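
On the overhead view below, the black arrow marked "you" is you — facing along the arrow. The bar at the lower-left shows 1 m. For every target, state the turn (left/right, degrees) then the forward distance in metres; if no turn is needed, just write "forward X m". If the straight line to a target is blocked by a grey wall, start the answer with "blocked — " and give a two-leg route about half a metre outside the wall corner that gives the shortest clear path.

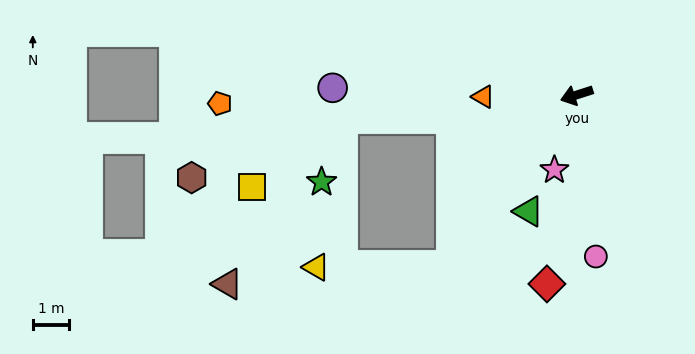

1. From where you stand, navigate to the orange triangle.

turn right 17°, forward 2.6 m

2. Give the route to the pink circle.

turn left 79°, forward 4.5 m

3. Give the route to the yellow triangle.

blocked — turn left 36°, forward 5.8 m, then turn right 53°, forward 3.7 m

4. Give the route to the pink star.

turn left 56°, forward 2.2 m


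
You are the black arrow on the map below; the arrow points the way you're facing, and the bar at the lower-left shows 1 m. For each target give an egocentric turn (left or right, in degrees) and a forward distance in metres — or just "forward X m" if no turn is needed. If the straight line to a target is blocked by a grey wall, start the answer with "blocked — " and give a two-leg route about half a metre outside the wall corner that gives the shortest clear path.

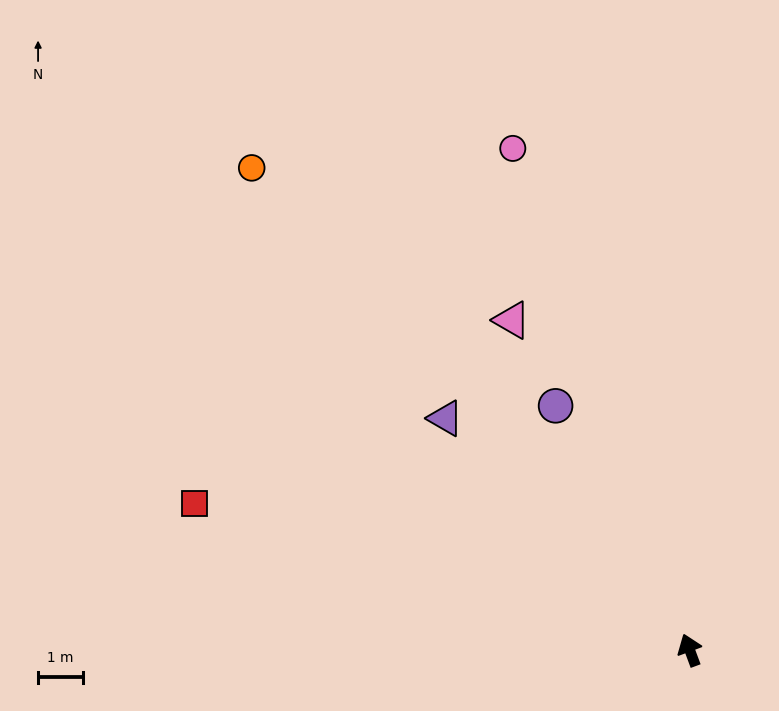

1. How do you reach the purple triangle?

turn left 26°, forward 7.4 m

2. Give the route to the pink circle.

forward 11.7 m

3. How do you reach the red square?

turn left 53°, forward 11.4 m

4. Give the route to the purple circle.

turn left 8°, forward 6.2 m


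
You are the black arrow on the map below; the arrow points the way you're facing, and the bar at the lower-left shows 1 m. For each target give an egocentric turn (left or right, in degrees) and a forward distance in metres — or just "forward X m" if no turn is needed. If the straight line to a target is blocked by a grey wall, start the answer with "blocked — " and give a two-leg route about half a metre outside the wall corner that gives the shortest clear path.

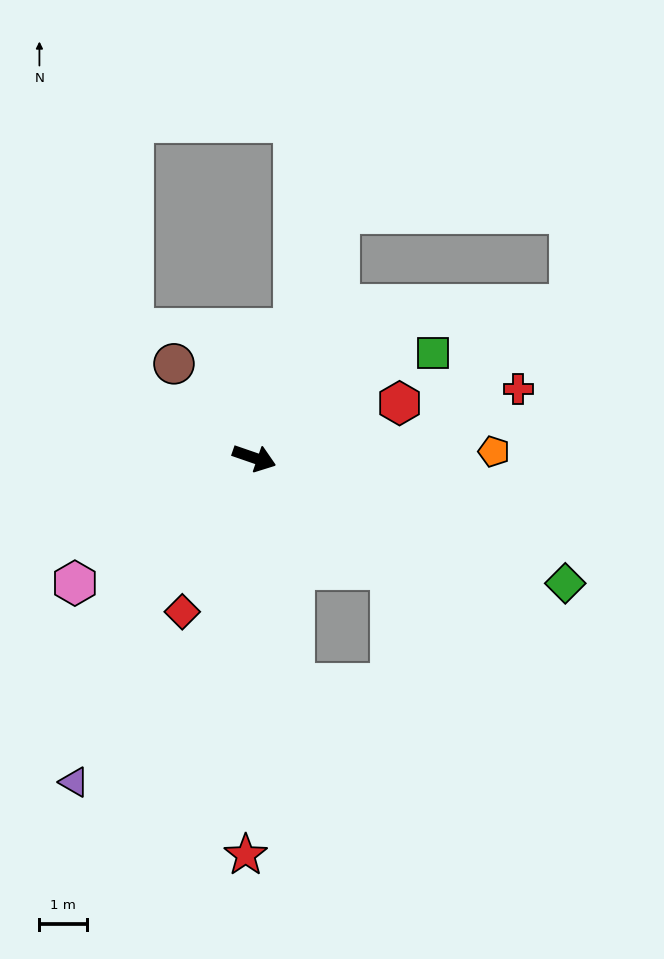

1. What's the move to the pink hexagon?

turn right 126°, forward 4.6 m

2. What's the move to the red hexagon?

turn left 40°, forward 3.2 m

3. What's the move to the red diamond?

turn right 96°, forward 3.6 m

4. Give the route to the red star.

turn right 72°, forward 8.3 m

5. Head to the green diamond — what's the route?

turn right 3°, forward 7.0 m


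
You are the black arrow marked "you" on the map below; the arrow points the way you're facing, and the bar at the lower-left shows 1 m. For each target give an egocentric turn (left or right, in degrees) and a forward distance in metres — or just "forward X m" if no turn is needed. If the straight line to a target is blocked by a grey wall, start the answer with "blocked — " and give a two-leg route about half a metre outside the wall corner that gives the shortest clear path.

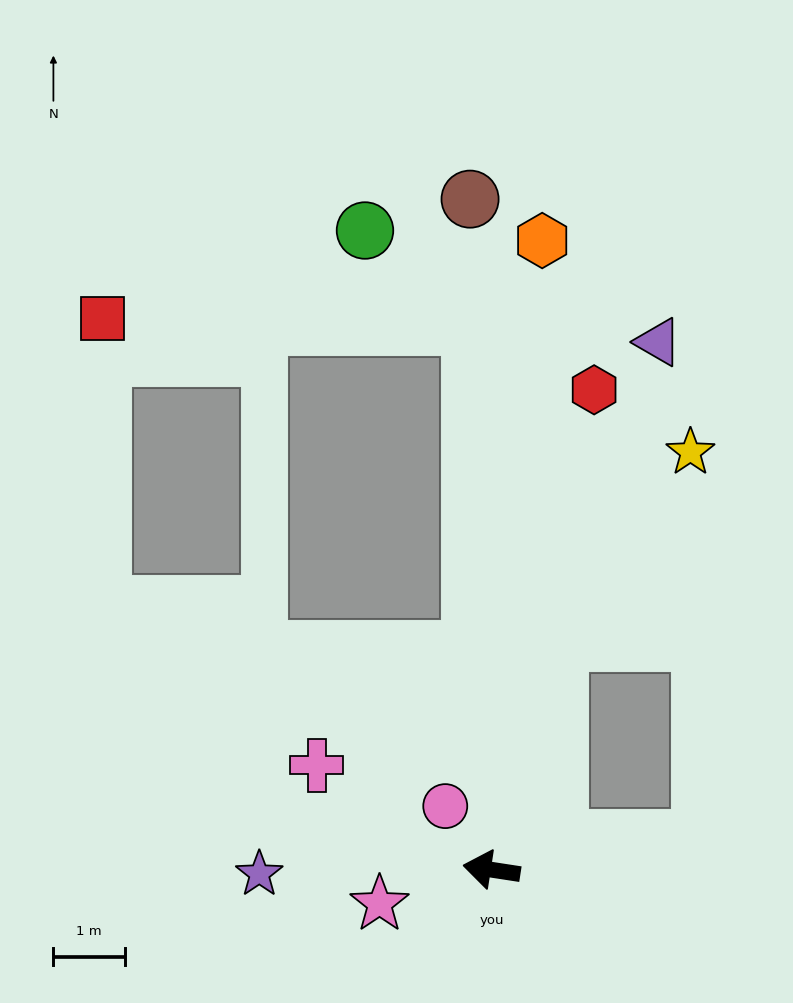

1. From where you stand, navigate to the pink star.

turn left 26°, forward 1.6 m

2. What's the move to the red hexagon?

turn right 93°, forward 6.9 m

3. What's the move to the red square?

blocked — turn right 79°, forward 7.6 m, then turn left 87°, forward 5.2 m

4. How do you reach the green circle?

blocked — turn right 79°, forward 7.6 m, then turn left 46°, forward 2.0 m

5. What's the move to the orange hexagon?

turn right 86°, forward 8.8 m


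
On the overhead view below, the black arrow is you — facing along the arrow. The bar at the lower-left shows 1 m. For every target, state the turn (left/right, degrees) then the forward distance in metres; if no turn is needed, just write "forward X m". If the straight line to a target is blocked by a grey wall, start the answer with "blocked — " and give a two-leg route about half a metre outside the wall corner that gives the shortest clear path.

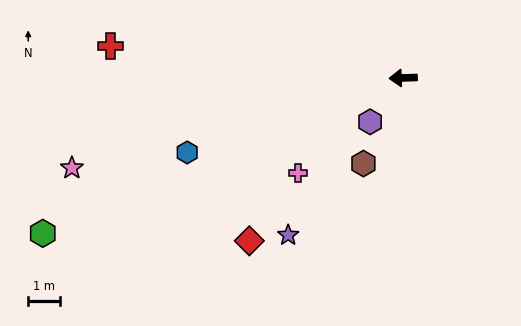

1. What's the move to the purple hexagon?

turn left 51°, forward 1.7 m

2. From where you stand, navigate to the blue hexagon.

turn left 17°, forward 7.2 m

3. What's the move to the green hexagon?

turn left 21°, forward 12.4 m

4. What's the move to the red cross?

turn right 8°, forward 9.3 m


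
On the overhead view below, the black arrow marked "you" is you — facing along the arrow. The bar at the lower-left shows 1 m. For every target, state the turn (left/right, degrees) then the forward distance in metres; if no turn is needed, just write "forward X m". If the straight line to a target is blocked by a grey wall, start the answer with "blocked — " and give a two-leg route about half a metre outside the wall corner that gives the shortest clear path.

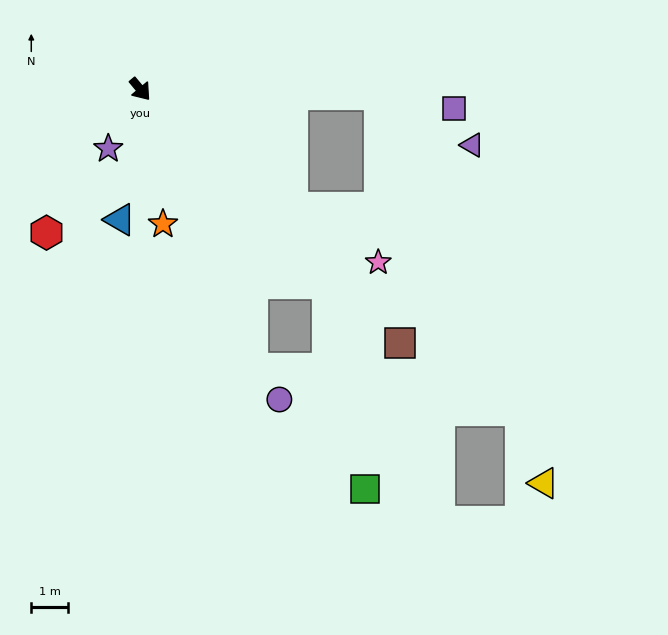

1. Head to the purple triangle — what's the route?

blocked — turn left 49°, forward 6.5 m, then turn right 28°, forward 2.9 m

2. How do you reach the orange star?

turn right 30°, forward 3.7 m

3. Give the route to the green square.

blocked — turn left 4°, forward 7.3 m, then turn right 33°, forward 5.6 m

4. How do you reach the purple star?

turn right 68°, forward 1.8 m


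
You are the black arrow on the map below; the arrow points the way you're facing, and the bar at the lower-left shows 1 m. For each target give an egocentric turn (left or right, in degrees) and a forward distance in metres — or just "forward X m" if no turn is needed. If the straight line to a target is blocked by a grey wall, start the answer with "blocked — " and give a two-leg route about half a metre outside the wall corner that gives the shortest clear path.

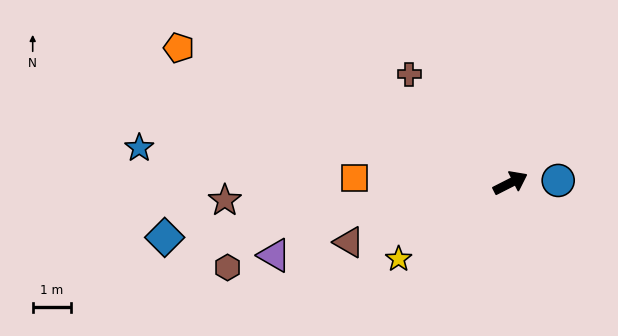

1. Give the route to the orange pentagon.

turn left 131°, forward 9.3 m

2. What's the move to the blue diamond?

turn left 162°, forward 9.1 m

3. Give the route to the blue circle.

turn right 24°, forward 1.2 m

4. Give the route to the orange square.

turn left 151°, forward 4.1 m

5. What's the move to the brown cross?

turn left 106°, forward 3.9 m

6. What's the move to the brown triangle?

turn left 173°, forward 4.5 m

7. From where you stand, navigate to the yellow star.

turn right 173°, forward 3.5 m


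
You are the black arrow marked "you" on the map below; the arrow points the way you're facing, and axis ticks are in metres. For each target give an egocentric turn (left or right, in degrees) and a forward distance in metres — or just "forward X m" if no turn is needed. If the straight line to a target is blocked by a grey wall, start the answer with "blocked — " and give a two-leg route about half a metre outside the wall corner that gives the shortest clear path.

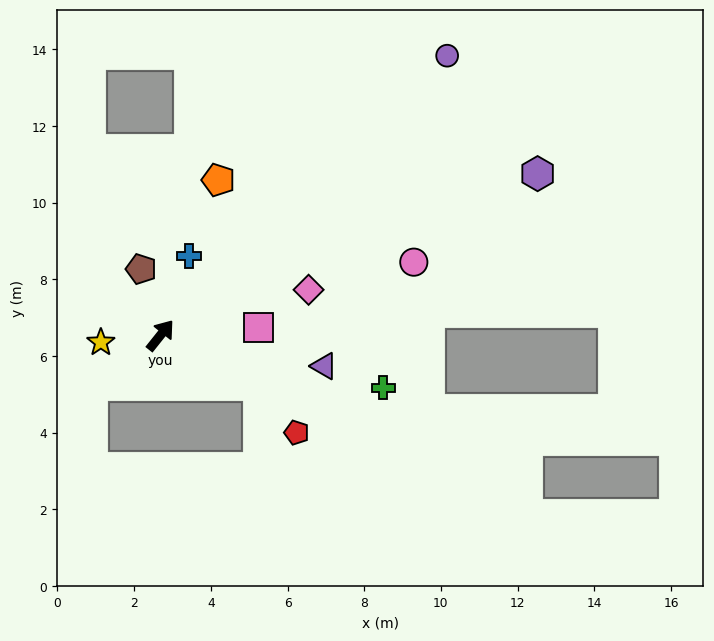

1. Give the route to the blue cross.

turn left 19°, forward 2.2 m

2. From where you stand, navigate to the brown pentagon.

turn left 55°, forward 1.8 m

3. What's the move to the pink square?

turn right 47°, forward 2.6 m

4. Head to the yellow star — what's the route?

turn left 135°, forward 1.6 m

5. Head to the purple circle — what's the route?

turn right 7°, forward 10.4 m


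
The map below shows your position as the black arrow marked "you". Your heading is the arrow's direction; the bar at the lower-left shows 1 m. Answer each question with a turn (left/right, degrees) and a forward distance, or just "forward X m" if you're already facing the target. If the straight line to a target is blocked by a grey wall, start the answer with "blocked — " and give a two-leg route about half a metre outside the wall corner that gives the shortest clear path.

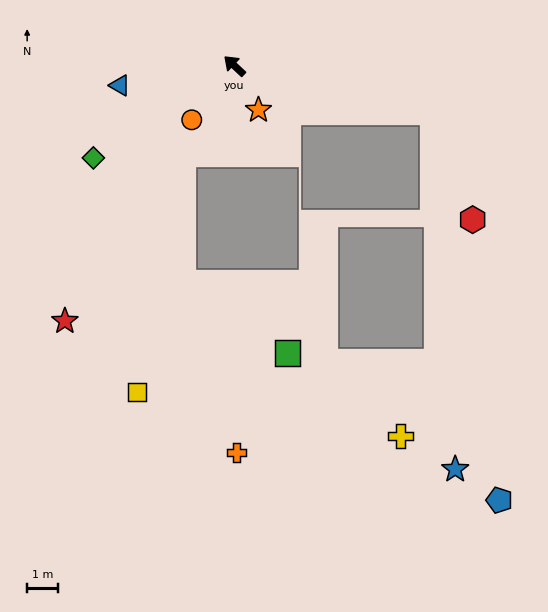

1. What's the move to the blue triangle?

turn left 53°, forward 3.8 m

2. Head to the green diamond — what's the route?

turn left 76°, forward 5.5 m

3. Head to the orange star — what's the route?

turn left 162°, forward 1.7 m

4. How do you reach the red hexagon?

blocked — turn right 150°, forward 6.7 m, then turn right 57°, forward 3.8 m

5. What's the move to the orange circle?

turn left 95°, forward 2.3 m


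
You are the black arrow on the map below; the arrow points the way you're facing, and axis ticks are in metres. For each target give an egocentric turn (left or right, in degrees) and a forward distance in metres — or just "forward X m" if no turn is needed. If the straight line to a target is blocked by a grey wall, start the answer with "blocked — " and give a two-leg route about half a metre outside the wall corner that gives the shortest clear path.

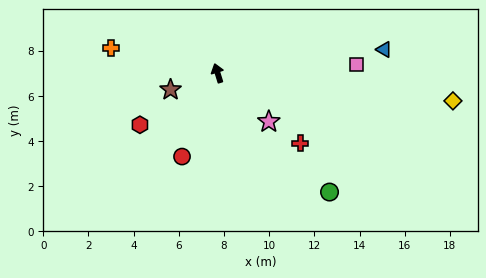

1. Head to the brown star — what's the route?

turn left 92°, forward 2.2 m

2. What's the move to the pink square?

turn right 104°, forward 6.2 m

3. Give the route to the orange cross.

turn left 59°, forward 4.8 m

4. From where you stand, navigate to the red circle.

turn left 140°, forward 4.0 m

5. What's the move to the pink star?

turn right 151°, forward 3.1 m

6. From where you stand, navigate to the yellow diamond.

turn right 114°, forward 10.5 m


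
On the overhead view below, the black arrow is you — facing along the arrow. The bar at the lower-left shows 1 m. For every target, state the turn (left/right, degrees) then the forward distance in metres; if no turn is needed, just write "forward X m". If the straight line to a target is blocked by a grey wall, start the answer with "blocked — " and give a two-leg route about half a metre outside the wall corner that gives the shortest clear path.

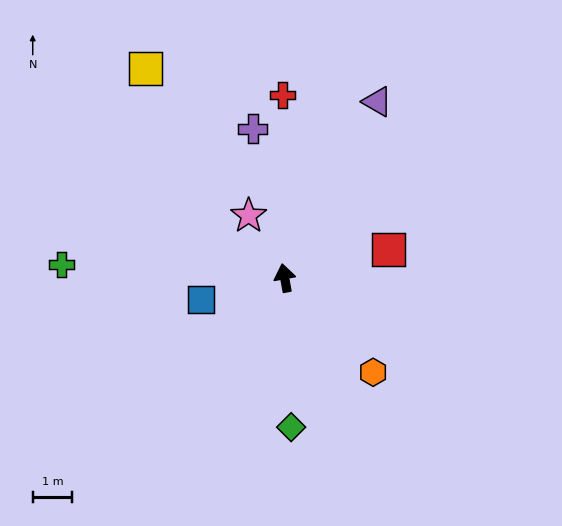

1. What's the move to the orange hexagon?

turn right 147°, forward 3.3 m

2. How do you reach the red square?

turn right 85°, forward 2.7 m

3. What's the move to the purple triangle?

turn right 38°, forward 5.0 m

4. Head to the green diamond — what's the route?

turn left 172°, forward 3.8 m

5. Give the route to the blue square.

turn left 94°, forward 2.2 m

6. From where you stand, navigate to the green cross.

turn left 76°, forward 5.6 m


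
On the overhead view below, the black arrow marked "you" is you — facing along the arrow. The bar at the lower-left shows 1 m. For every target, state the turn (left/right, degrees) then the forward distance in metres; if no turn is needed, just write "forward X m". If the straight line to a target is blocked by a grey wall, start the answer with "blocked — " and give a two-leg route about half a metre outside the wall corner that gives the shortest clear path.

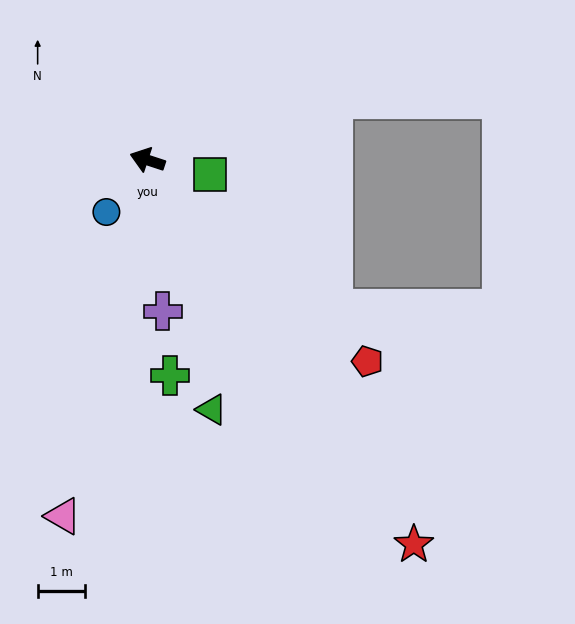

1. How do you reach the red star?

turn left 143°, forward 10.0 m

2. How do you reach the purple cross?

turn left 114°, forward 3.2 m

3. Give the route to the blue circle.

turn left 70°, forward 1.4 m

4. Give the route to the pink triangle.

turn left 95°, forward 7.8 m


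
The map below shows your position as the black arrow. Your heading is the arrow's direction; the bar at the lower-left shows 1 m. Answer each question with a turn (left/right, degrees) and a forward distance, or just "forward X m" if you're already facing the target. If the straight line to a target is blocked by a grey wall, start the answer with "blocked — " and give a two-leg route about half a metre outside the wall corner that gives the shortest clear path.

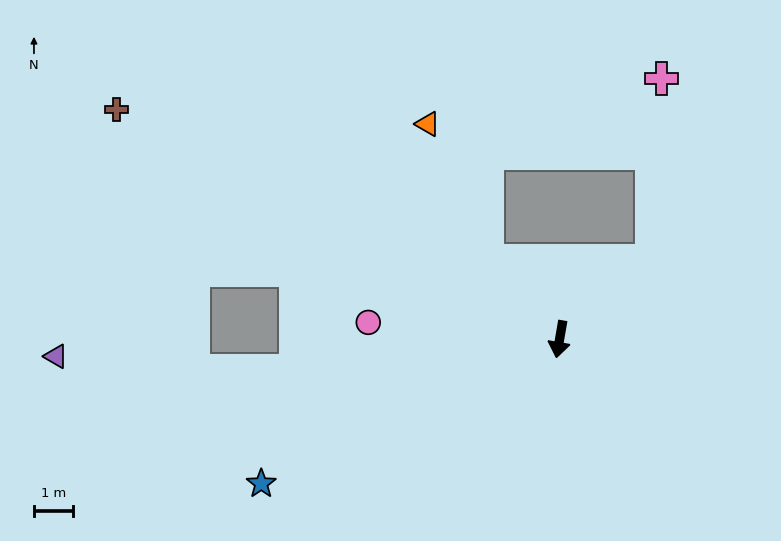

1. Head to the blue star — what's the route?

turn right 54°, forward 8.4 m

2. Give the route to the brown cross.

turn right 108°, forward 12.7 m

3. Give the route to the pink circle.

turn right 85°, forward 4.9 m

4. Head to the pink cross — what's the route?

blocked — turn left 140°, forward 3.1 m, then turn left 47°, forward 4.6 m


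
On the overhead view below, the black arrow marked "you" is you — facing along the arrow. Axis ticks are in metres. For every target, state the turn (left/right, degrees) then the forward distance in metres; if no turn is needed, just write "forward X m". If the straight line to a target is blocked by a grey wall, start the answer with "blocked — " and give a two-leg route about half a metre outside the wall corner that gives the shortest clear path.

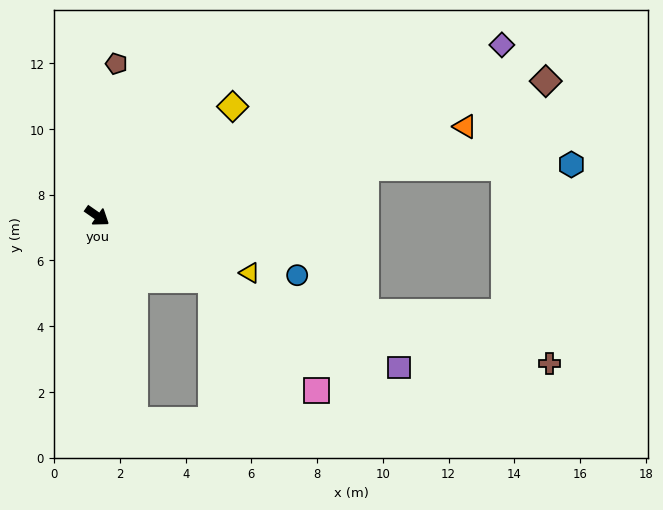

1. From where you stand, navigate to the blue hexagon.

blocked — turn left 45°, forward 8.3 m, then turn right 9°, forward 6.3 m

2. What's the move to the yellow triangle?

turn left 14°, forward 5.0 m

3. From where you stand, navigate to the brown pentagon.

turn left 118°, forward 4.7 m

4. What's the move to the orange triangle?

turn left 49°, forward 11.5 m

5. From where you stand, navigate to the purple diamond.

turn left 58°, forward 13.4 m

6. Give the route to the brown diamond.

turn left 52°, forward 14.3 m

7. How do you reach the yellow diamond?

turn left 74°, forward 5.3 m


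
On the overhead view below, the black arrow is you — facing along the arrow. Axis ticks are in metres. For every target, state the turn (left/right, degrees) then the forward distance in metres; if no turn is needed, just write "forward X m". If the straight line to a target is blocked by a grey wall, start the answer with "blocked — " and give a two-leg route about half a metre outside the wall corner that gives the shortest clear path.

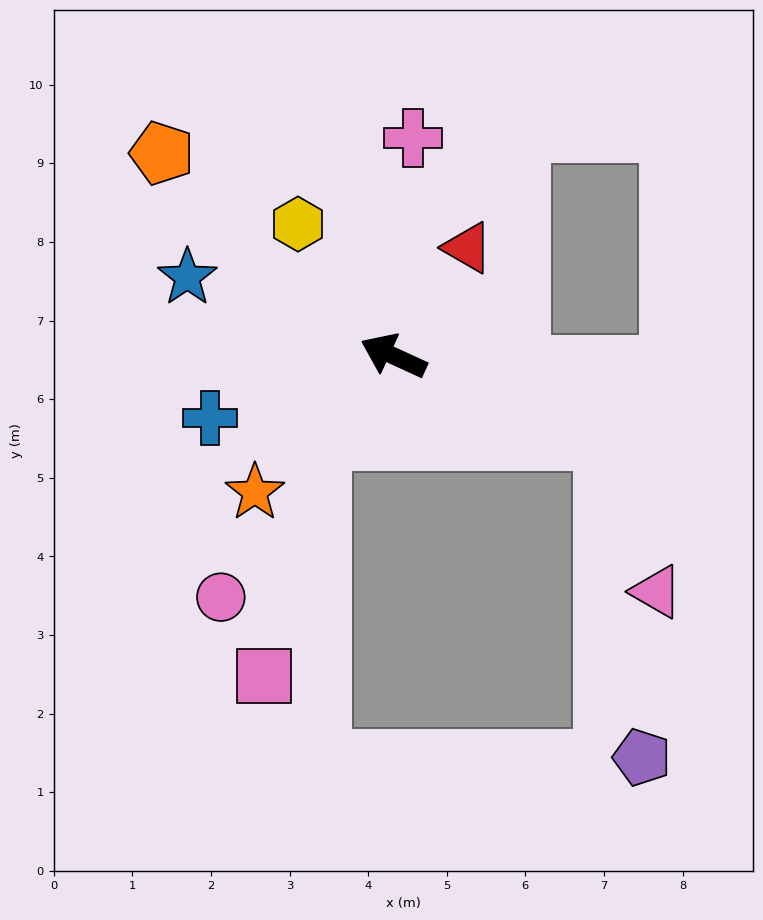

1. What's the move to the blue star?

turn left 4°, forward 2.8 m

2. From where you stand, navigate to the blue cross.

turn left 43°, forward 2.5 m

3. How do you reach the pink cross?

turn right 70°, forward 2.8 m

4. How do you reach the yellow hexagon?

turn right 29°, forward 2.1 m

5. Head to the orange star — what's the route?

turn left 69°, forward 2.5 m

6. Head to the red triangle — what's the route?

turn right 100°, forward 1.7 m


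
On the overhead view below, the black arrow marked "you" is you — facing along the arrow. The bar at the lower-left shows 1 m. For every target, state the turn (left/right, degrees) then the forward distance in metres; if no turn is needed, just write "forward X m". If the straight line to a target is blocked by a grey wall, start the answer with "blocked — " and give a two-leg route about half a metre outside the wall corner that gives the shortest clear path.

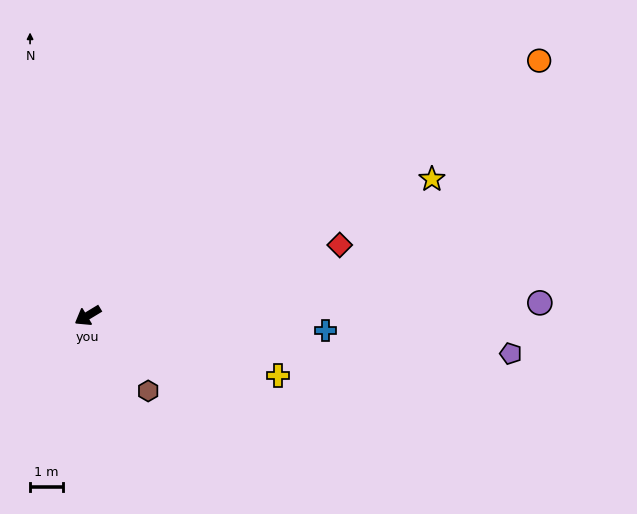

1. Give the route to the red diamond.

turn left 165°, forward 7.9 m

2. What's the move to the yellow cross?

turn left 131°, forward 6.0 m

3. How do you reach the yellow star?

turn left 171°, forward 11.2 m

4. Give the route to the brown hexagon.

turn left 98°, forward 2.9 m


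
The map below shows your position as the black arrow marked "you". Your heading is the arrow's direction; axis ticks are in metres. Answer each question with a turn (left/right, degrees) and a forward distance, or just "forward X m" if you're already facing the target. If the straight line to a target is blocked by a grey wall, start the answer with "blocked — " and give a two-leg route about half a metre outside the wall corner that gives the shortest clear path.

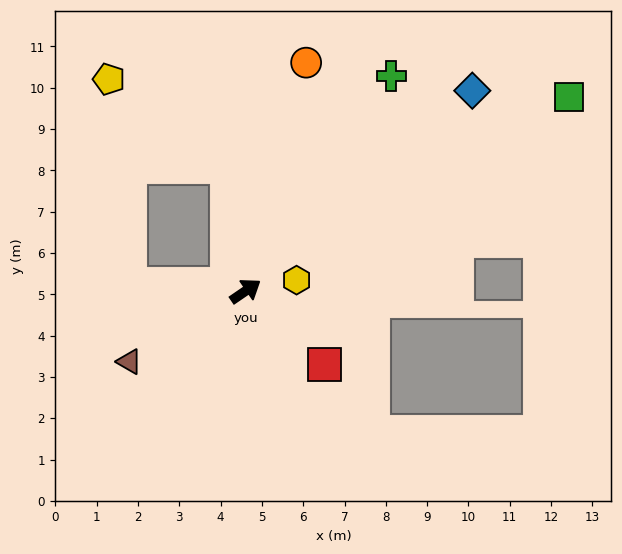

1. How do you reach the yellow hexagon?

turn right 22°, forward 1.3 m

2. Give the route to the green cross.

turn left 21°, forward 6.3 m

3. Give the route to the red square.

turn right 77°, forward 2.6 m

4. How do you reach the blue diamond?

turn left 7°, forward 7.3 m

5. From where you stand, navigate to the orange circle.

turn left 41°, forward 5.7 m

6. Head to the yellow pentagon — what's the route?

blocked — turn left 64°, forward 3.0 m, then turn left 45°, forward 3.6 m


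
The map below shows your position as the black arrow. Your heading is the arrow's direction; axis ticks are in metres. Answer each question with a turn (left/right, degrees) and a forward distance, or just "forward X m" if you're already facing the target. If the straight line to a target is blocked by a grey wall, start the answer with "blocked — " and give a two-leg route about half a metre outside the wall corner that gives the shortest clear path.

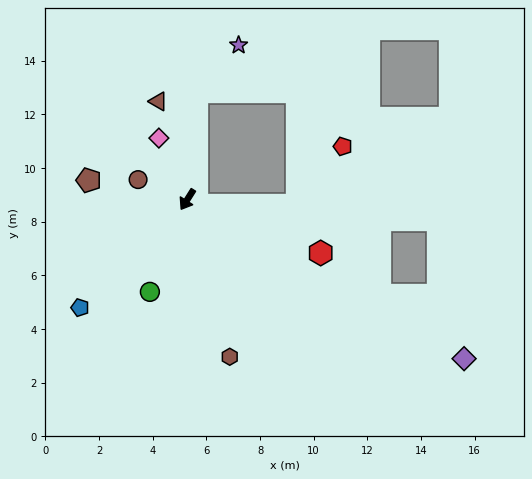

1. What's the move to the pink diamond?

turn right 123°, forward 2.5 m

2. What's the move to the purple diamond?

turn left 92°, forward 11.9 m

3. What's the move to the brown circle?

turn right 80°, forward 2.0 m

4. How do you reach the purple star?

blocked — turn right 153°, forward 4.0 m, then turn right 36°, forward 2.3 m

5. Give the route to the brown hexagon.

turn left 47°, forward 6.1 m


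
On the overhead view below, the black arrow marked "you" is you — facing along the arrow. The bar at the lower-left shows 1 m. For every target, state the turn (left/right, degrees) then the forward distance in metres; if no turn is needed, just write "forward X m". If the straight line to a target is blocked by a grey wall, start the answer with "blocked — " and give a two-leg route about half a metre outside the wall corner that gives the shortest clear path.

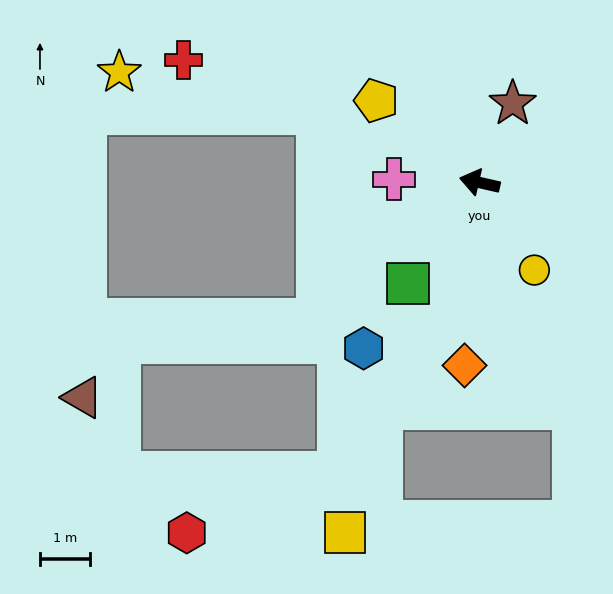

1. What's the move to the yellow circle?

turn left 135°, forward 2.1 m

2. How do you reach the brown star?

turn right 100°, forward 1.7 m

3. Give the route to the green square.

turn left 67°, forward 2.5 m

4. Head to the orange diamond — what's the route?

turn left 98°, forward 3.7 m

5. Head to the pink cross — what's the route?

turn left 11°, forward 1.7 m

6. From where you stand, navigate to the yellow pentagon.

turn right 26°, forward 2.6 m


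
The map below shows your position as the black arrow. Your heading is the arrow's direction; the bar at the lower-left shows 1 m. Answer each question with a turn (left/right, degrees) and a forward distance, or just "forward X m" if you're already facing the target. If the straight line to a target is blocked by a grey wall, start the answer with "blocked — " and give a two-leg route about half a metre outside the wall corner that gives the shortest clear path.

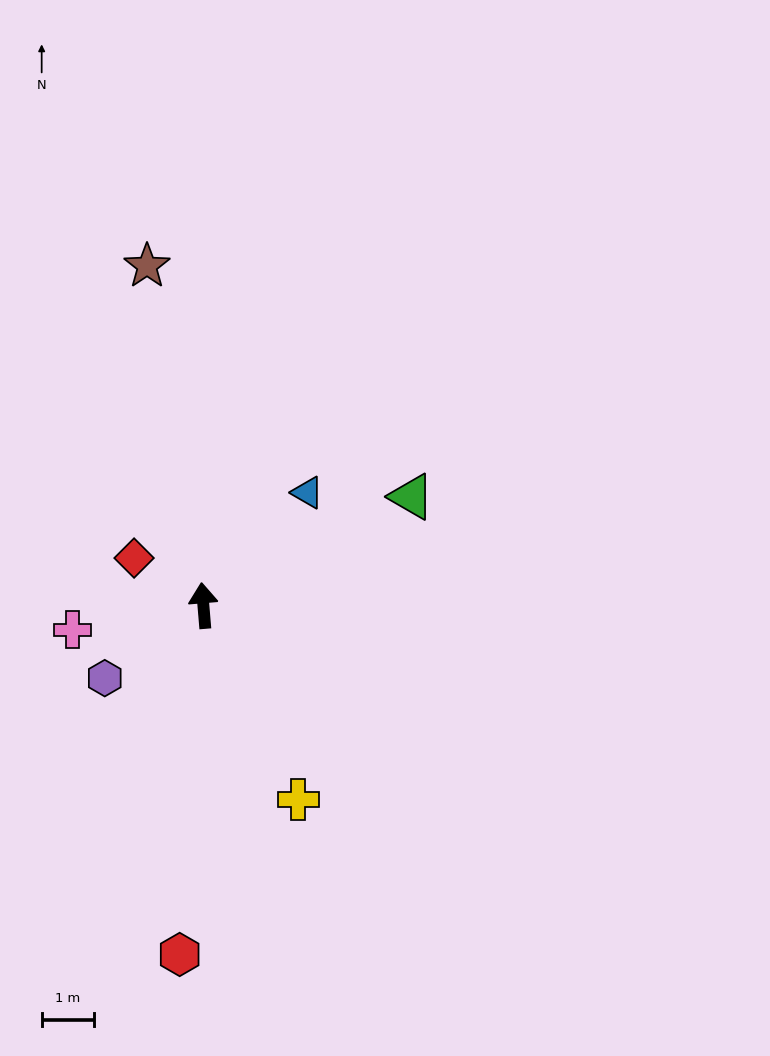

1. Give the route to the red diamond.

turn left 51°, forward 1.6 m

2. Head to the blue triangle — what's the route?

turn right 47°, forward 2.9 m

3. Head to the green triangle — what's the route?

turn right 67°, forward 4.5 m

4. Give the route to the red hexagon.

turn left 171°, forward 6.7 m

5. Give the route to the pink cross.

turn left 96°, forward 2.6 m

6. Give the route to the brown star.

turn left 5°, forward 6.6 m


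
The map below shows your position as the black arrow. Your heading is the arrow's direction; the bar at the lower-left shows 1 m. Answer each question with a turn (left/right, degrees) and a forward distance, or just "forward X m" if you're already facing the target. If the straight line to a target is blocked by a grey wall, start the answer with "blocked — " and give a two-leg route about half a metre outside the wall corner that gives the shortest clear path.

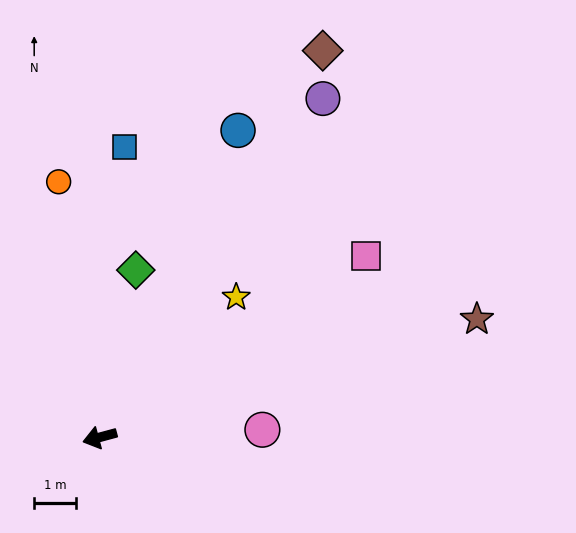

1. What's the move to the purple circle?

turn right 138°, forward 9.8 m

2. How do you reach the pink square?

turn right 161°, forward 7.8 m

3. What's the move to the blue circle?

turn right 129°, forward 8.1 m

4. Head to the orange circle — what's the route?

turn right 96°, forward 6.2 m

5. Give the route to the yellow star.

turn right 149°, forward 4.7 m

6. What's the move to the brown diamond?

turn right 135°, forward 10.8 m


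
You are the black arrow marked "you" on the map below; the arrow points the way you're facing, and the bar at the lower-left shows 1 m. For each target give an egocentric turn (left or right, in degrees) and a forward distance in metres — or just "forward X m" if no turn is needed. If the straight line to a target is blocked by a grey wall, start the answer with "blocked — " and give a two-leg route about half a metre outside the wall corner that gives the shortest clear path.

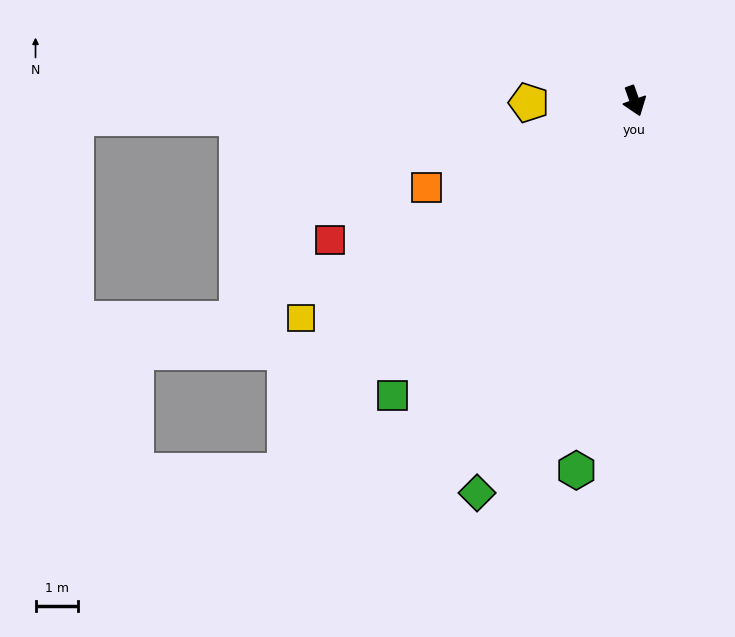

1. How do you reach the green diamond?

turn right 41°, forward 9.9 m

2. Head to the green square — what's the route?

turn right 59°, forward 9.0 m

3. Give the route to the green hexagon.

turn right 29°, forward 8.8 m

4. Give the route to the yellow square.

turn right 76°, forward 9.3 m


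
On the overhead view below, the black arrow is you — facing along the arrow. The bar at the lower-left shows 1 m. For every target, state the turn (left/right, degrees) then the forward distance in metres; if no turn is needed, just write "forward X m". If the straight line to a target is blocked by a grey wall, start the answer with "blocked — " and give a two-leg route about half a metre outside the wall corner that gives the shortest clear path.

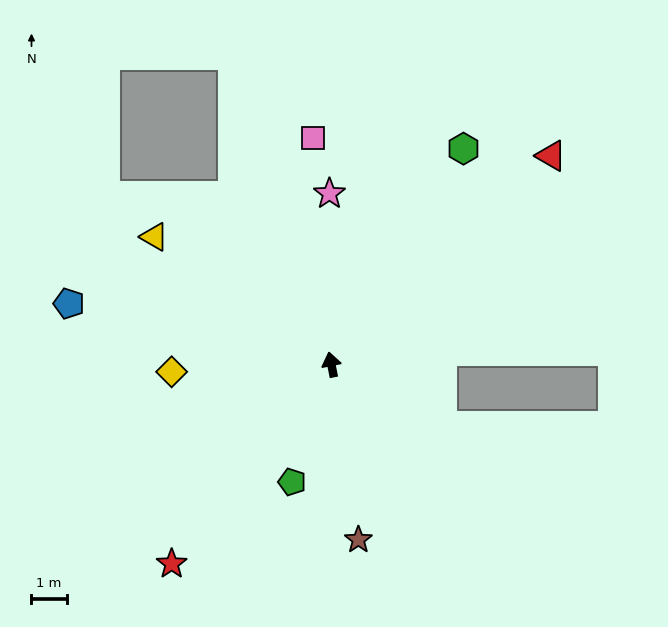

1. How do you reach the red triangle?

turn right 58°, forward 8.7 m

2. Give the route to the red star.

turn left 130°, forward 7.3 m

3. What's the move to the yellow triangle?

turn left 43°, forward 6.2 m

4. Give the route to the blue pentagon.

turn left 66°, forward 7.7 m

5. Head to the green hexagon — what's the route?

turn right 43°, forward 7.2 m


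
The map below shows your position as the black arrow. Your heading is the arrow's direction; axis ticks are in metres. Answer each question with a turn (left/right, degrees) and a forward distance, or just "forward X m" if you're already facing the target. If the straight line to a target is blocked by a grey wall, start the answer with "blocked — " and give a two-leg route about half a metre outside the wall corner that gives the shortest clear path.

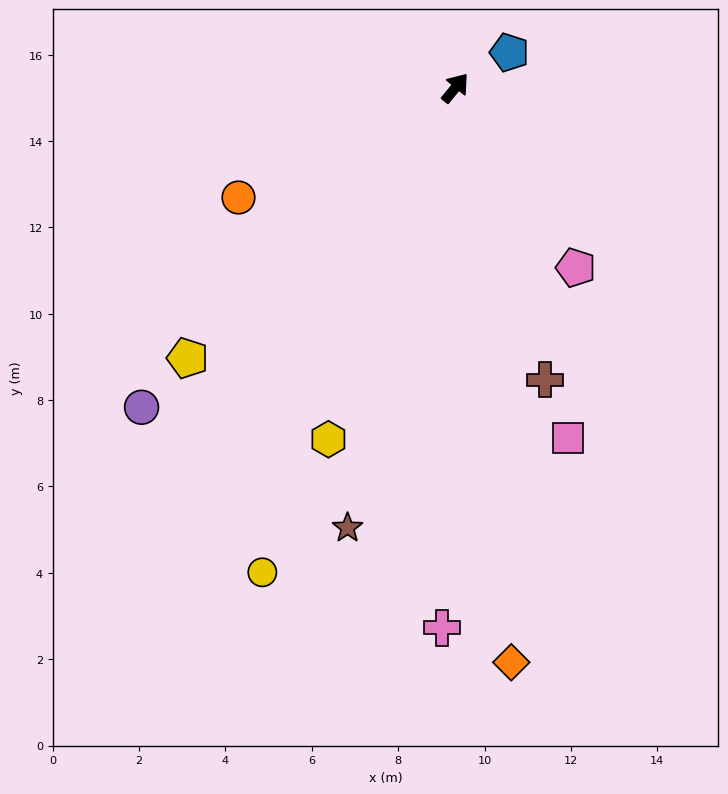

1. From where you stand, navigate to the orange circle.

turn left 156°, forward 5.6 m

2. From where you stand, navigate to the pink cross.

turn right 142°, forward 12.5 m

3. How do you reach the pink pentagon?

turn right 107°, forward 5.0 m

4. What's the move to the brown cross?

turn right 124°, forward 7.1 m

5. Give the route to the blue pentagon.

turn right 18°, forward 1.5 m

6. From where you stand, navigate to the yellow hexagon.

turn right 161°, forward 8.7 m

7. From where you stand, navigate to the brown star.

turn right 155°, forward 10.5 m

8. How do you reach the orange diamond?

turn right 135°, forward 13.4 m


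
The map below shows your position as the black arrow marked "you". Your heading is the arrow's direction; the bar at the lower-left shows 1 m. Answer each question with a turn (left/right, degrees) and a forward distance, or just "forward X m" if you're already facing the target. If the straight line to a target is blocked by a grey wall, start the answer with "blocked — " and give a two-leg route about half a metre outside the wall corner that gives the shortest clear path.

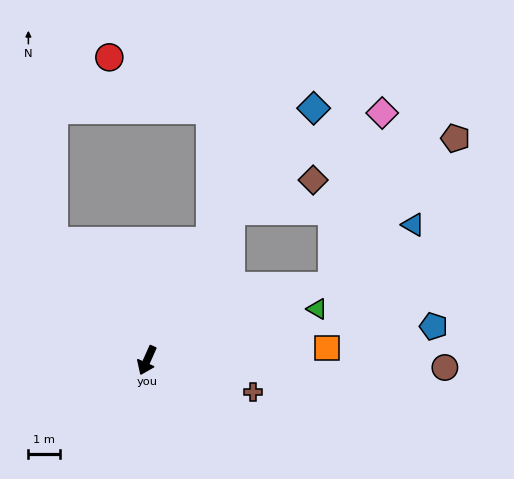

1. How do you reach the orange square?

turn left 118°, forward 5.6 m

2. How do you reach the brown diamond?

blocked — turn left 174°, forward 5.4 m, then turn right 39°, forward 2.7 m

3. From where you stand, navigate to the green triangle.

turn left 131°, forward 5.6 m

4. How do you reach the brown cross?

turn left 98°, forward 3.5 m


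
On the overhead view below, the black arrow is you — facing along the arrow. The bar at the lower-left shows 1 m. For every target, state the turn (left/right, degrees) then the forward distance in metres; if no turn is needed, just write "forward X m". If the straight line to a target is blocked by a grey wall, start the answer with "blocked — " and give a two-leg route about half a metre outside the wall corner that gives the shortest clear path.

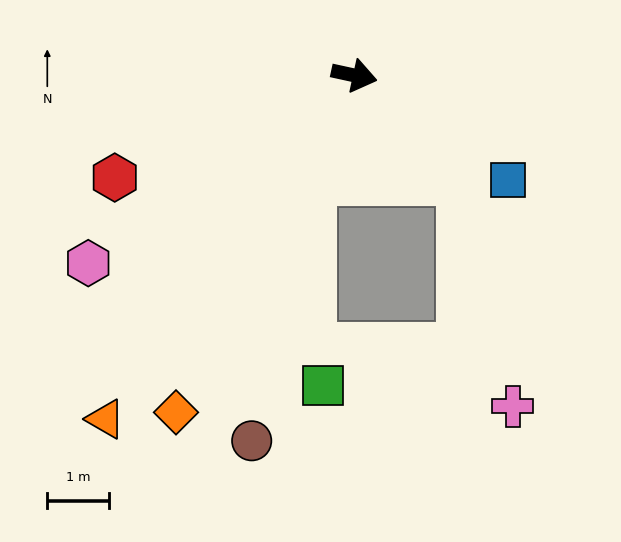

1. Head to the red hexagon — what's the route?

turn right 145°, forward 4.2 m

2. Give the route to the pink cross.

blocked — turn right 31°, forward 2.4 m, then turn right 34°, forward 3.8 m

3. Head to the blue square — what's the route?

turn right 22°, forward 3.0 m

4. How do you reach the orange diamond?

turn right 106°, forward 6.2 m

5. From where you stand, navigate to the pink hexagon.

turn right 132°, forward 5.3 m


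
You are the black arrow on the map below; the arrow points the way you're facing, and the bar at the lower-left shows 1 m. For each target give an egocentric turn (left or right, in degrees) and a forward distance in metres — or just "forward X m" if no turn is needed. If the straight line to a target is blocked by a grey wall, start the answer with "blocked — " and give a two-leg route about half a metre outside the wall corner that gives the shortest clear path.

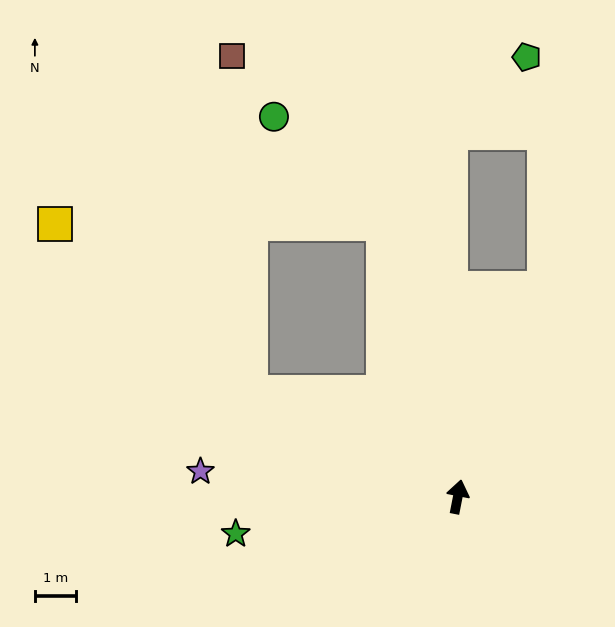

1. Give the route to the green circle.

blocked — turn left 26°, forward 6.9 m, then turn left 31°, forward 3.7 m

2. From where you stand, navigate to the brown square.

blocked — turn left 74°, forward 5.7 m, then turn right 60°, forward 8.3 m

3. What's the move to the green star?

turn left 111°, forward 5.5 m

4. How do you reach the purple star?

turn left 95°, forward 6.3 m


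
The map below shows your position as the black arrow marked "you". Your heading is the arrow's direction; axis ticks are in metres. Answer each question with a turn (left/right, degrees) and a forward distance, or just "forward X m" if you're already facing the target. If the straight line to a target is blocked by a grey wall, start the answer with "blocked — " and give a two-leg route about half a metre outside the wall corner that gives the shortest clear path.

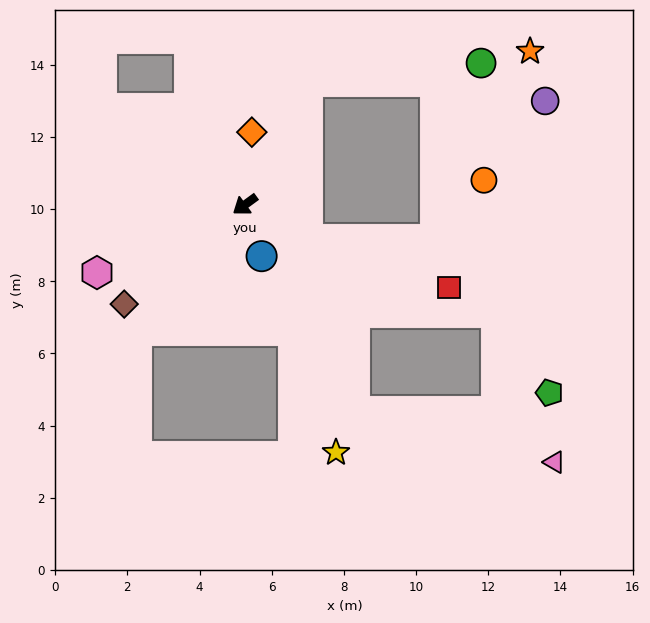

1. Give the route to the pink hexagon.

turn right 12°, forward 4.5 m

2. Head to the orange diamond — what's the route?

turn right 132°, forward 2.0 m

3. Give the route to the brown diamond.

turn left 3°, forward 4.3 m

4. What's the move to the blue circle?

turn left 72°, forward 1.5 m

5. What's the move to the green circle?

blocked — turn right 153°, forward 3.8 m, then turn right 57°, forward 4.8 m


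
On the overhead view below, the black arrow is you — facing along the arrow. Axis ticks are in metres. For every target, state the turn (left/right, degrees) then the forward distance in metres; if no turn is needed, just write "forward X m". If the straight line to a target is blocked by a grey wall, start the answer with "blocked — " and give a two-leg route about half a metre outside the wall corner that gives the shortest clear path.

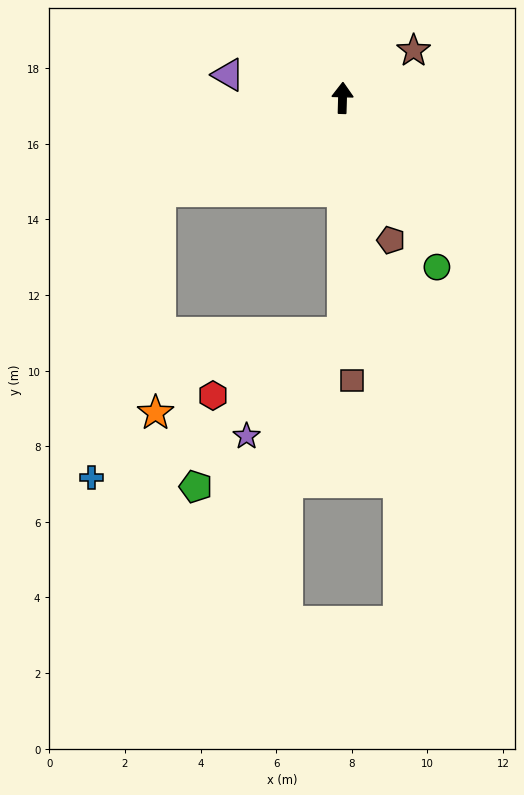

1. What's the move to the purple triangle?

turn left 80°, forward 3.1 m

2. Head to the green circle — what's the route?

turn right 149°, forward 5.1 m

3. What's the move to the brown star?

turn right 55°, forward 2.3 m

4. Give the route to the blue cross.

blocked — turn left 119°, forward 5.4 m, then turn left 49°, forward 7.8 m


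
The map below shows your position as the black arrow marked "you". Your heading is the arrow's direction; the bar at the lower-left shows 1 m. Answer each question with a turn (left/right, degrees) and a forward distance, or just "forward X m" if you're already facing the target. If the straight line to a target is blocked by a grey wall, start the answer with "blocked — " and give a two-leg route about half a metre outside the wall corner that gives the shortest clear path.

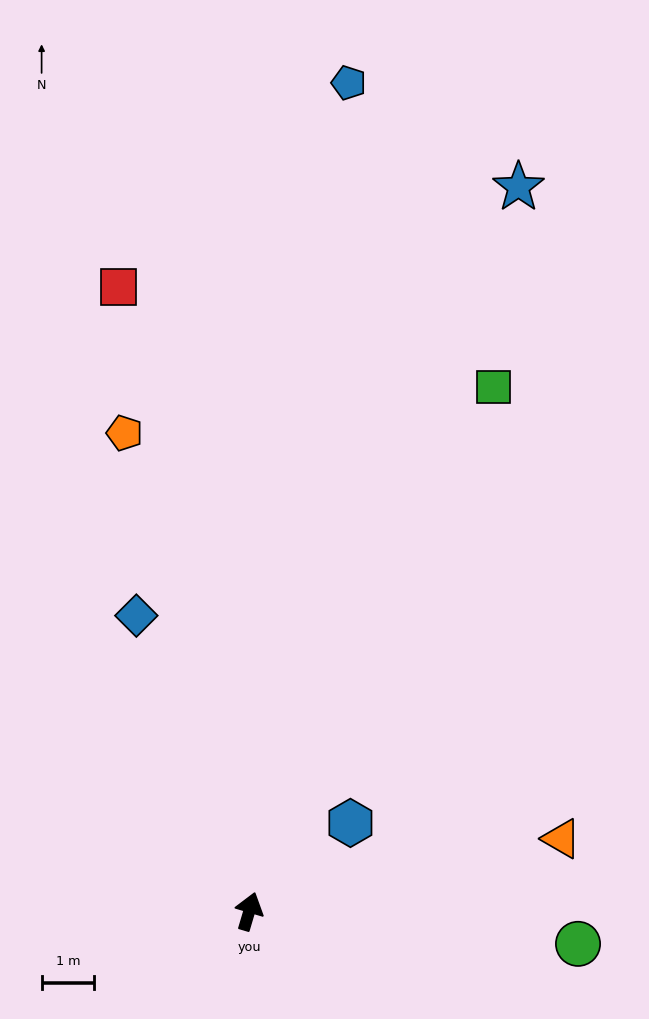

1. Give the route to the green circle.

turn right 79°, forward 6.3 m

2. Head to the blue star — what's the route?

turn right 4°, forward 14.7 m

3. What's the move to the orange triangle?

turn right 60°, forward 6.1 m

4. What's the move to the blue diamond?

turn left 37°, forward 6.0 m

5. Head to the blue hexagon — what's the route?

turn right 32°, forward 2.6 m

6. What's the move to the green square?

turn right 8°, forward 11.0 m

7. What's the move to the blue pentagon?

turn left 10°, forward 15.9 m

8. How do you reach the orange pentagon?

turn left 31°, forward 9.4 m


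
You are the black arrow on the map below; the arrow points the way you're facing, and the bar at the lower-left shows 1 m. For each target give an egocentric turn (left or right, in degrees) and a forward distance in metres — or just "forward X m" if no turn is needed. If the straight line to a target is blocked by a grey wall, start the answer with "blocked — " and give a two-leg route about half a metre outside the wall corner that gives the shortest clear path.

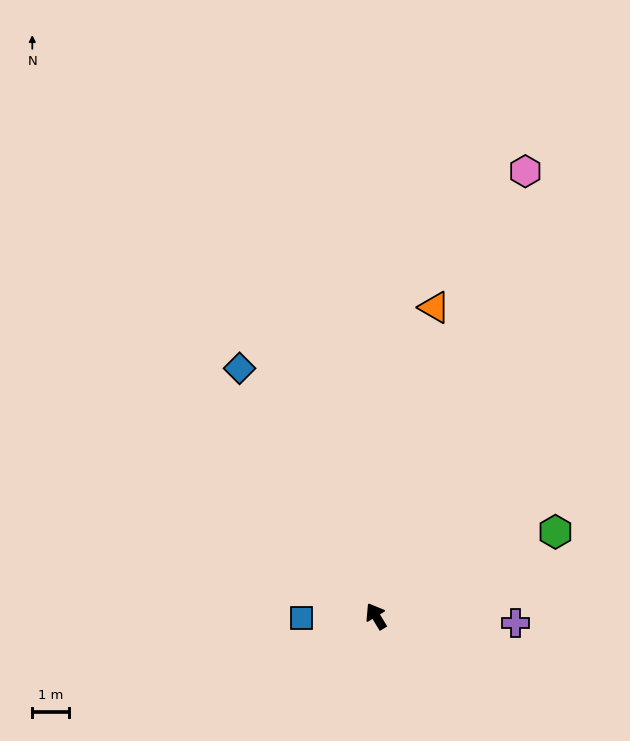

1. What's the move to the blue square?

turn left 60°, forward 2.1 m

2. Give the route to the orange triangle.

turn right 42°, forward 8.7 m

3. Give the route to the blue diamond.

turn right 2°, forward 7.8 m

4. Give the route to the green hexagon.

turn right 96°, forward 5.5 m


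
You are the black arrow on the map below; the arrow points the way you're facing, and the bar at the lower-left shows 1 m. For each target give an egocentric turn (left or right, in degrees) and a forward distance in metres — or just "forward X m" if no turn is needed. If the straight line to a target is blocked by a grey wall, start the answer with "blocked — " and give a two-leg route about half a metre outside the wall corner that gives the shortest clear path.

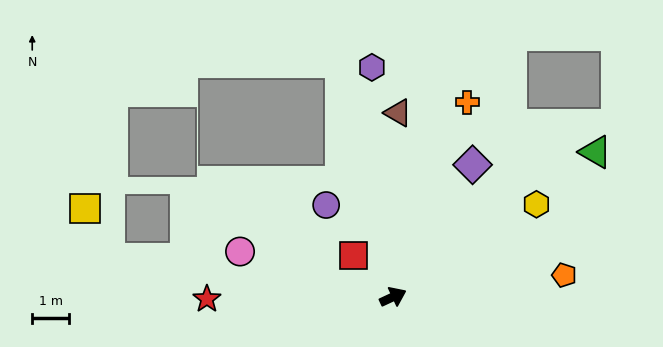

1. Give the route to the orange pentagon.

turn right 18°, forward 4.7 m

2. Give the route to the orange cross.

turn left 44°, forward 5.6 m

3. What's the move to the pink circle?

turn left 139°, forward 4.3 m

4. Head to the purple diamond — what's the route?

turn left 34°, forward 4.2 m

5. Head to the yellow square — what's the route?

blocked — turn left 147°, forward 7.7 m, then turn right 56°, forward 1.5 m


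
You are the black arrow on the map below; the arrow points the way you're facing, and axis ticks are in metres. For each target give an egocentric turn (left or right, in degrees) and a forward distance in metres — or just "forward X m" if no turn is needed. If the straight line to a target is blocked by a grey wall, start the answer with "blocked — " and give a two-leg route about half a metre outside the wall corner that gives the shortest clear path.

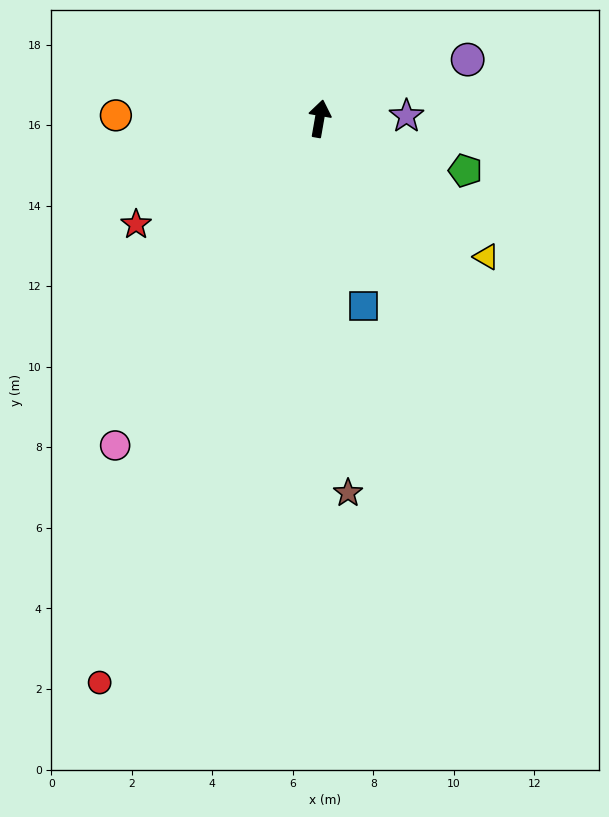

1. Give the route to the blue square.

turn right 157°, forward 4.8 m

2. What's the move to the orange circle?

turn left 99°, forward 5.1 m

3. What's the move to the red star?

turn left 130°, forward 5.3 m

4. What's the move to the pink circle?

turn left 158°, forward 9.6 m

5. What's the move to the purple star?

turn right 78°, forward 2.2 m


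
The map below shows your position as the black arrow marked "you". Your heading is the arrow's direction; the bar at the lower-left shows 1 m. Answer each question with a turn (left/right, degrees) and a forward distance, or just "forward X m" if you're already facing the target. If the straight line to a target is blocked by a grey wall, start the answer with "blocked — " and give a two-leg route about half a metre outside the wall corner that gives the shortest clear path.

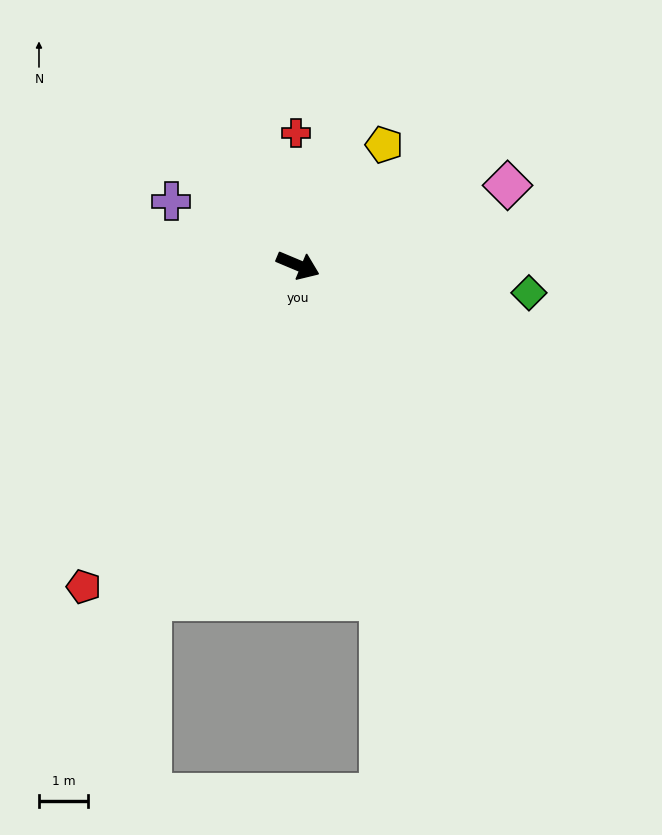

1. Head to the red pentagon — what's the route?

turn right 101°, forward 7.9 m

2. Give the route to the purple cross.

turn left 176°, forward 2.9 m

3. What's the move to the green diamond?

turn left 16°, forward 4.8 m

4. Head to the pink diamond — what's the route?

turn left 44°, forward 4.6 m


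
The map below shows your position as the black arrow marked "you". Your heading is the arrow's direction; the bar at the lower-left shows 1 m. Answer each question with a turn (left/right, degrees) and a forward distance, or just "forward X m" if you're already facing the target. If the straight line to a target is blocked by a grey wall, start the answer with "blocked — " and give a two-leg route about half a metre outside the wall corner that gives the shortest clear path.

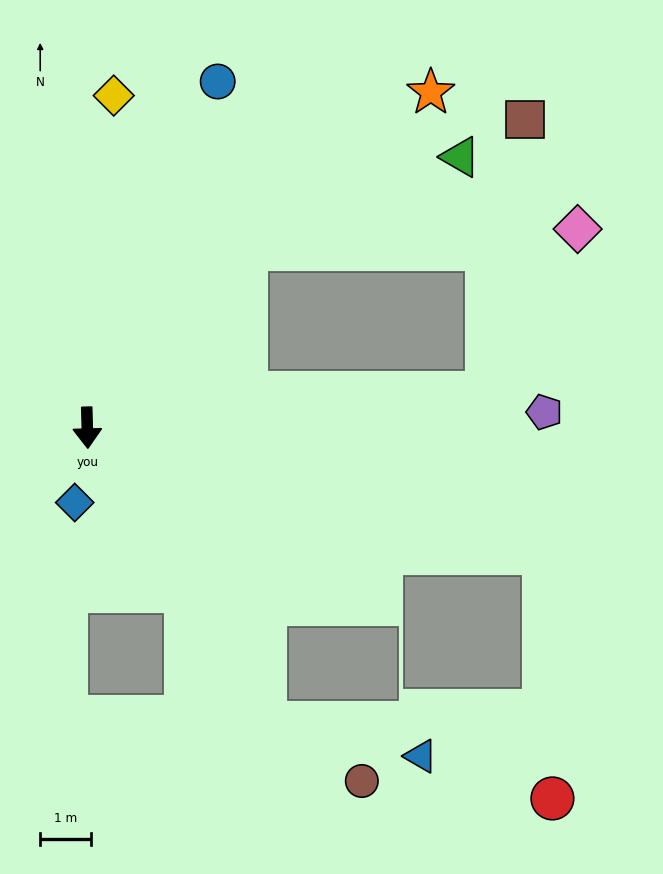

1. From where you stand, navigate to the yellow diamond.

turn left 174°, forward 6.5 m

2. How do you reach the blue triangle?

blocked — turn left 29°, forward 6.8 m, then turn left 48°, forward 3.1 m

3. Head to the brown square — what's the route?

blocked — turn left 93°, forward 7.9 m, then turn left 77°, forward 5.4 m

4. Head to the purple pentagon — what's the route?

turn left 90°, forward 9.0 m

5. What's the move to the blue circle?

turn left 158°, forward 7.3 m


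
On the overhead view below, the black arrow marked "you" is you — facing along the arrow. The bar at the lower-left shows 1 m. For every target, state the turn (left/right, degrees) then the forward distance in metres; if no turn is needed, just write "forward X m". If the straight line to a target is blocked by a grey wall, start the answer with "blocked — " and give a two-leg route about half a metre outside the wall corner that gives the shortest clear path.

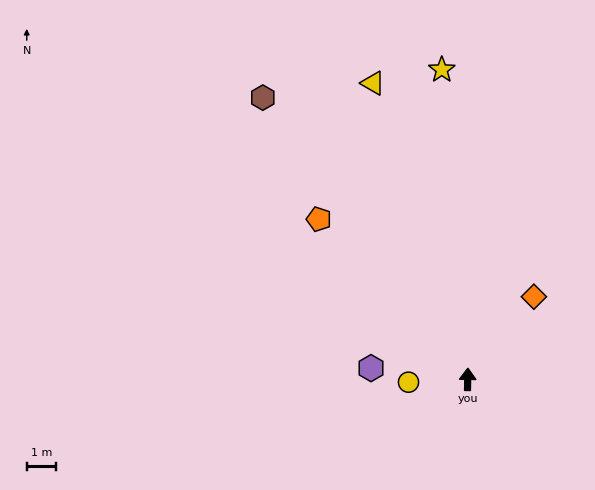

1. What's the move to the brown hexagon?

turn left 37°, forward 11.7 m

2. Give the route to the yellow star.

turn left 6°, forward 10.4 m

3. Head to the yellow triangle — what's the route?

turn left 19°, forward 10.4 m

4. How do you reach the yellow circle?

turn left 94°, forward 2.0 m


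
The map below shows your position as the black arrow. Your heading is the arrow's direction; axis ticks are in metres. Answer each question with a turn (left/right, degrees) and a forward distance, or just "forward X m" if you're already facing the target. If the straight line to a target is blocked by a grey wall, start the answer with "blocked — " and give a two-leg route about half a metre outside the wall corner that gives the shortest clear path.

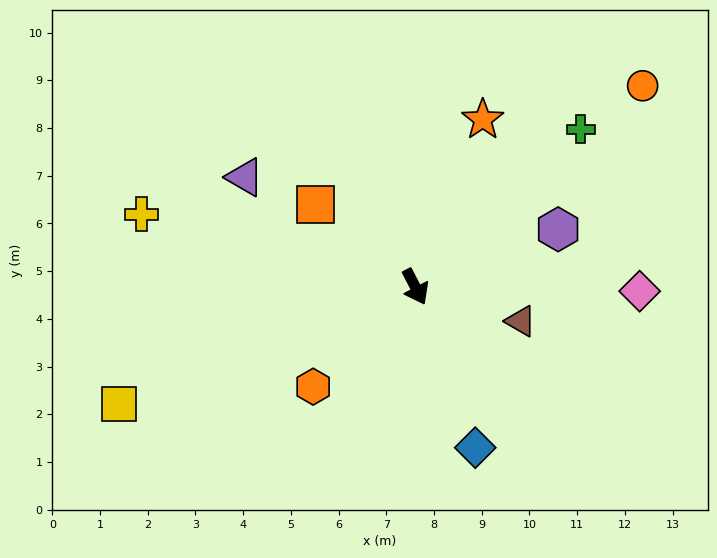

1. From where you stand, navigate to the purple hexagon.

turn left 84°, forward 3.2 m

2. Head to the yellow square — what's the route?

turn right 96°, forward 6.7 m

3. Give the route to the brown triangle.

turn left 45°, forward 2.3 m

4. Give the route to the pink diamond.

turn left 61°, forward 4.7 m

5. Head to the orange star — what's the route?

turn left 131°, forward 3.8 m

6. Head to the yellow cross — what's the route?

turn right 132°, forward 5.9 m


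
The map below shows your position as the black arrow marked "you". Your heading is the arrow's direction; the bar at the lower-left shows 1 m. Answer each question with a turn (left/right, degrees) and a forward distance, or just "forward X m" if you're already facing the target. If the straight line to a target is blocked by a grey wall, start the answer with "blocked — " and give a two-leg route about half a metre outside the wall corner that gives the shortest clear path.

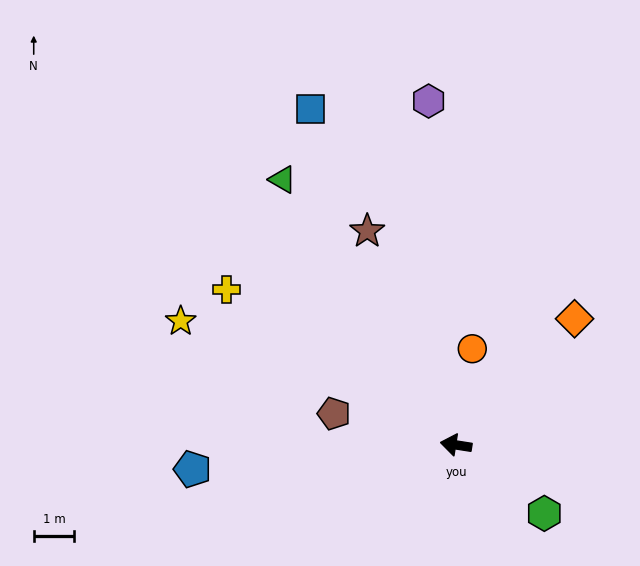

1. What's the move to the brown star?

turn right 59°, forward 5.7 m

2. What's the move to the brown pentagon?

turn right 6°, forward 3.1 m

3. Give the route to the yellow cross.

turn right 25°, forward 6.8 m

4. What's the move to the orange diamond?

turn right 124°, forward 4.3 m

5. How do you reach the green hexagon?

turn left 151°, forward 2.8 m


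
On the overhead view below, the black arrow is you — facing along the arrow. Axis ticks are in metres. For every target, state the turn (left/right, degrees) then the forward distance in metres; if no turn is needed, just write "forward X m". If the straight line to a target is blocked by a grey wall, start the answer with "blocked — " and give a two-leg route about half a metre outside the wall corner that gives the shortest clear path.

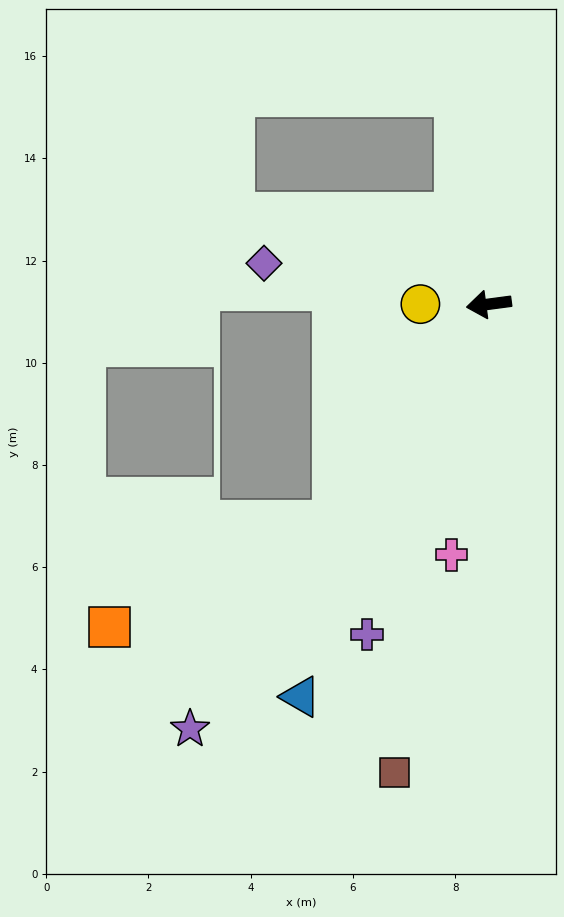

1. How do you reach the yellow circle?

turn right 8°, forward 1.3 m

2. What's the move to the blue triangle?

turn left 57°, forward 8.5 m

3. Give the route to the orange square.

blocked — turn left 47°, forward 5.2 m, then turn right 29°, forward 4.9 m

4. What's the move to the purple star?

turn left 47°, forward 10.2 m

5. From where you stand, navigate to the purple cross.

turn left 62°, forward 6.9 m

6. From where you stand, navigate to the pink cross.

turn left 74°, forward 5.0 m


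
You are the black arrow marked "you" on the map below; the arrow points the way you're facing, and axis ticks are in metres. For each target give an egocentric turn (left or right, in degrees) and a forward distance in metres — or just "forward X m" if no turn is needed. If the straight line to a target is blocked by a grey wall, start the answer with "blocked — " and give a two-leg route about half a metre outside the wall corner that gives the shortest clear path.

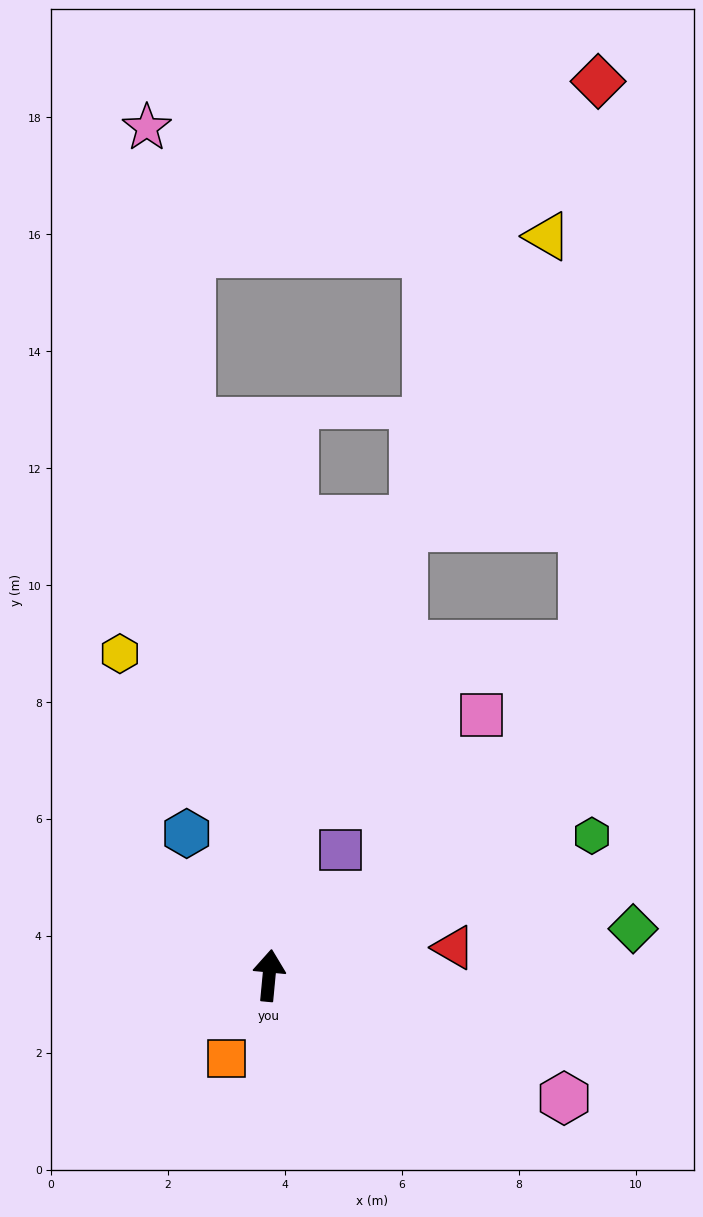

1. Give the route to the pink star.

turn left 14°, forward 14.7 m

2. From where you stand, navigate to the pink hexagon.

turn right 107°, forward 5.5 m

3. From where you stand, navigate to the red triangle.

turn right 76°, forward 3.2 m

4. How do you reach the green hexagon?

turn right 61°, forward 6.0 m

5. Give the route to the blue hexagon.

turn left 36°, forward 2.8 m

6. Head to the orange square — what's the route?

turn left 158°, forward 1.6 m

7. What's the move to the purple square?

turn right 24°, forward 2.5 m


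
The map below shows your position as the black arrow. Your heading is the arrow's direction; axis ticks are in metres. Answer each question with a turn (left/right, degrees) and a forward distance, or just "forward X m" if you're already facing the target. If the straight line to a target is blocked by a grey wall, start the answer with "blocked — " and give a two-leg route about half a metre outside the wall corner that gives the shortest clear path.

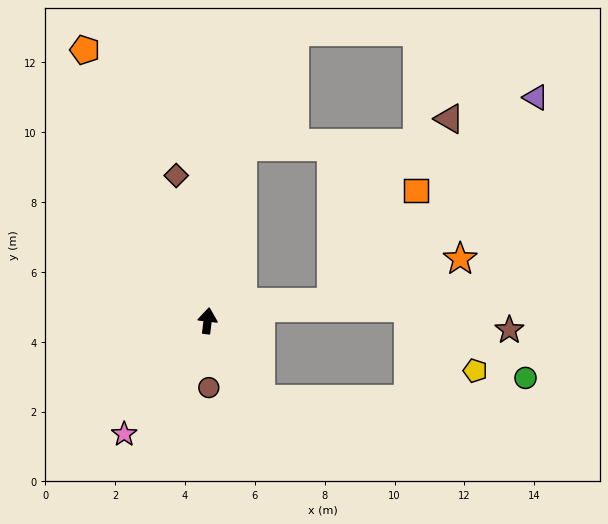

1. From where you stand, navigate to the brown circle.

turn right 172°, forward 1.9 m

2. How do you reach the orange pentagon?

turn left 31°, forward 8.5 m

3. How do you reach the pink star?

turn left 151°, forward 4.0 m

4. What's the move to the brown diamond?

turn left 19°, forward 4.3 m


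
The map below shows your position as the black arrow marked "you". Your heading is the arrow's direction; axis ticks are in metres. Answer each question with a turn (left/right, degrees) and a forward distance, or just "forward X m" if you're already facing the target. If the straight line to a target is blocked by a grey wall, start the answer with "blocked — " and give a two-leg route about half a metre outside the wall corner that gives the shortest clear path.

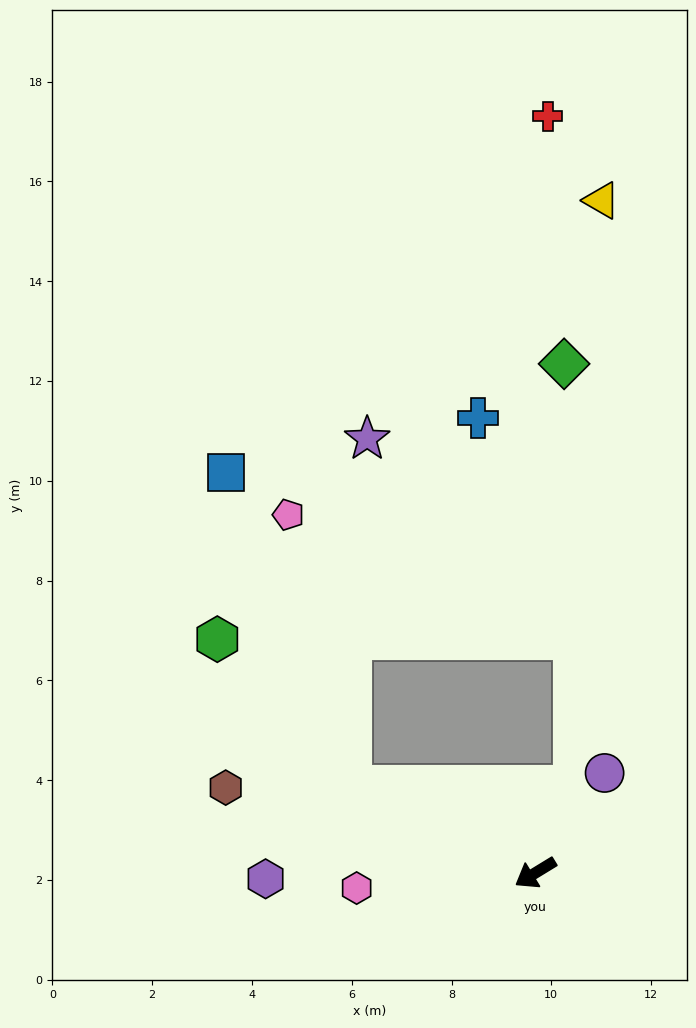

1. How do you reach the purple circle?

turn right 156°, forward 2.4 m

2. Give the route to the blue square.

blocked — turn right 57°, forward 4.1 m, then turn right 43°, forward 6.8 m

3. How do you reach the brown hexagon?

turn right 47°, forward 6.4 m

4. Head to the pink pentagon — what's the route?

blocked — turn right 57°, forward 4.1 m, then turn right 52°, forward 5.6 m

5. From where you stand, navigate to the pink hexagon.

turn right 27°, forward 3.6 m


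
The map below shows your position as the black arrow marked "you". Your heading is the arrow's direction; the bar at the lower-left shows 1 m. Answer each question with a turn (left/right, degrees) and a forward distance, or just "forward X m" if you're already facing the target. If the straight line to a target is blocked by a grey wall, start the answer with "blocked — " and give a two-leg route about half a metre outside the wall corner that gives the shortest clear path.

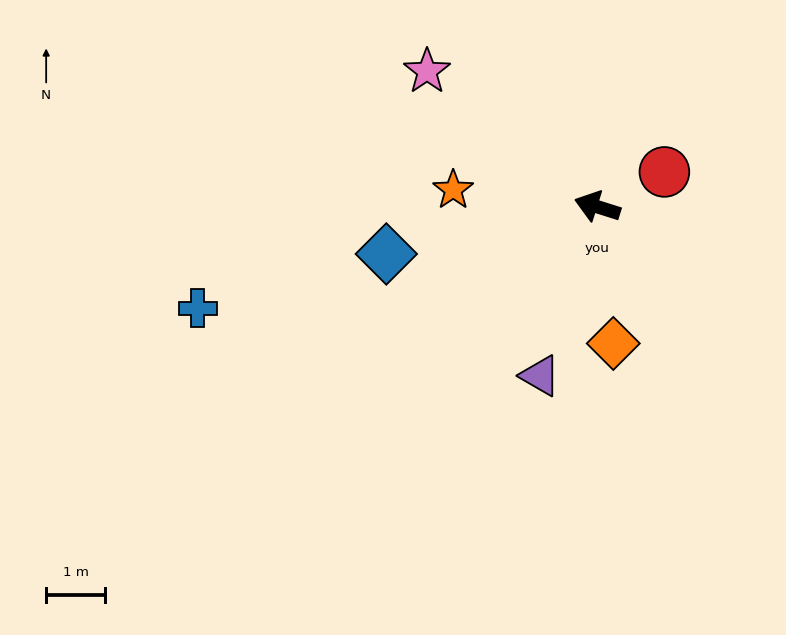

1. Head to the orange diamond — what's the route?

turn left 114°, forward 2.3 m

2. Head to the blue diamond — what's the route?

turn left 30°, forward 3.7 m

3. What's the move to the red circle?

turn right 135°, forward 1.3 m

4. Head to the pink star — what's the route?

turn right 21°, forward 3.7 m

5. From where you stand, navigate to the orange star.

turn left 11°, forward 2.5 m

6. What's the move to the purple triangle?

turn left 89°, forward 3.0 m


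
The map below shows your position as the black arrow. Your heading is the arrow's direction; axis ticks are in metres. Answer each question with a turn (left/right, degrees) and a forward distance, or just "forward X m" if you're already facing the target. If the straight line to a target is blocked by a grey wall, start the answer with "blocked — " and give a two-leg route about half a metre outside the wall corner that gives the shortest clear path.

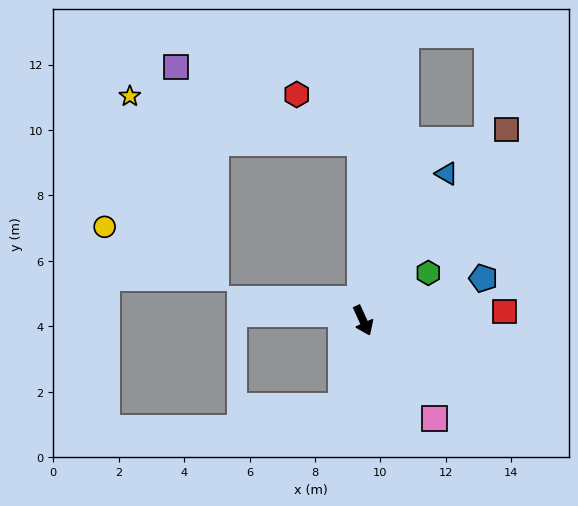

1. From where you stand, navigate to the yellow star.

blocked — turn left 156°, forward 5.5 m, then turn left 78°, forward 7.2 m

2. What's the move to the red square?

turn left 69°, forward 4.3 m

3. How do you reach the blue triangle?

turn left 126°, forward 5.2 m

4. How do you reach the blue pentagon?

turn left 85°, forward 3.9 m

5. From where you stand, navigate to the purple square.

blocked — turn left 156°, forward 5.5 m, then turn left 68°, forward 6.1 m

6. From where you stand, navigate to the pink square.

turn left 12°, forward 3.7 m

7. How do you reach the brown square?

turn left 119°, forward 7.3 m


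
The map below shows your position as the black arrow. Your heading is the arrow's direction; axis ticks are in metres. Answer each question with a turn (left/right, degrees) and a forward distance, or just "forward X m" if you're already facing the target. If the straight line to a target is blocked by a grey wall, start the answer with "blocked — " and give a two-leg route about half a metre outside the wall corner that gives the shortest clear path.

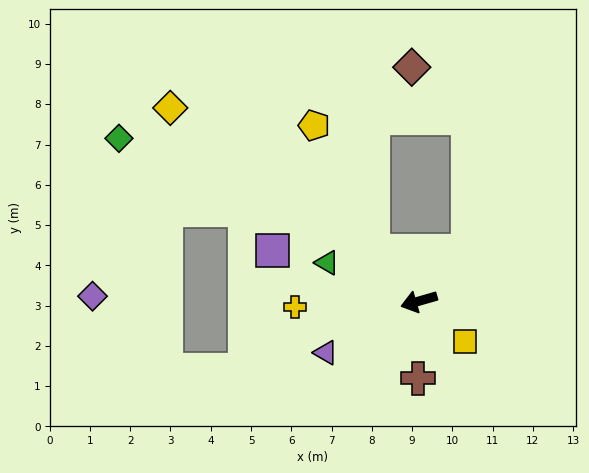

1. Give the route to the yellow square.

turn left 123°, forward 1.5 m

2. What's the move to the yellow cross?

turn right 13°, forward 3.1 m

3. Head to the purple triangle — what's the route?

turn left 13°, forward 2.6 m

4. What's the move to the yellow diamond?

turn right 54°, forward 7.8 m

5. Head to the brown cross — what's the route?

turn left 73°, forward 1.9 m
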